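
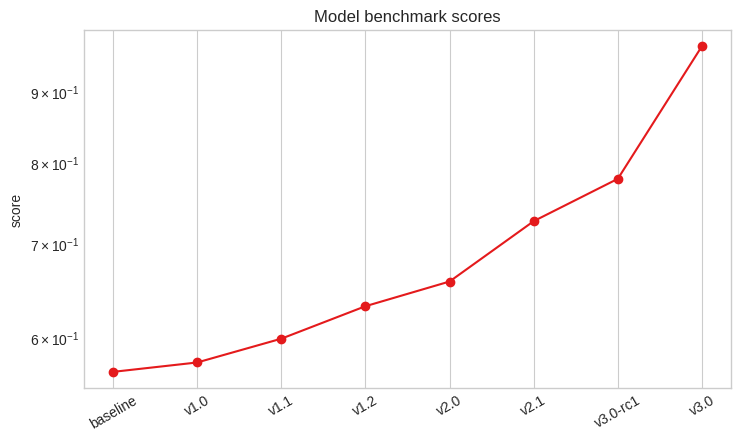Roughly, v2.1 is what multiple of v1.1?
≈ 1.25×

v2.1 ≈ 0.75, v1.1 ≈ 0.60; 0.75/0.60 ≈ 1.25.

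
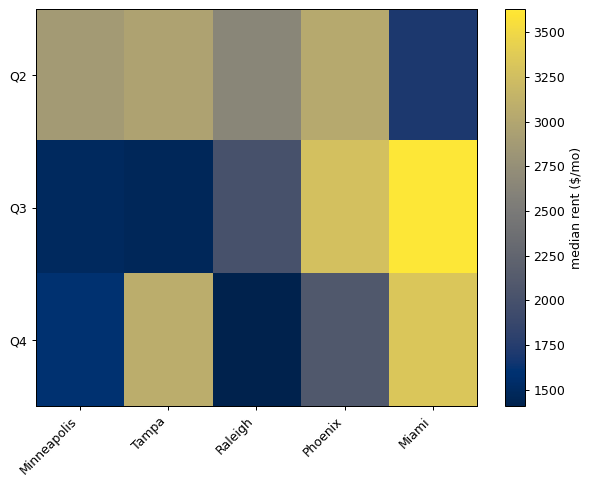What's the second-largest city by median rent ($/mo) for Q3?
Top 3 for Q3: Miami ≈ 3600, Phoenix ≈ 3200, Raleigh ≈ 2000.

Phoenix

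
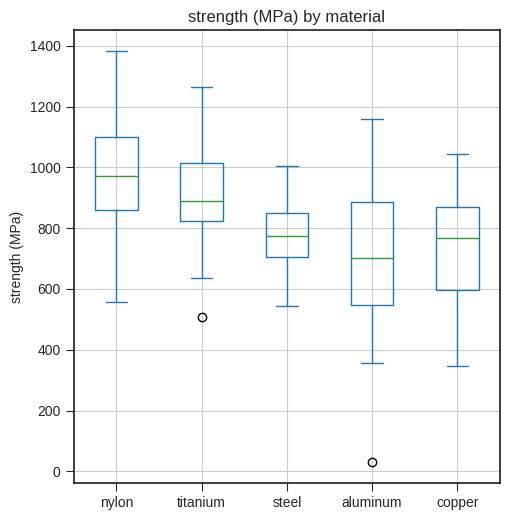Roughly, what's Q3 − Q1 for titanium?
Q3 ≈ 1025, Q1 ≈ 825; IQR ≈ 200.

≈ 200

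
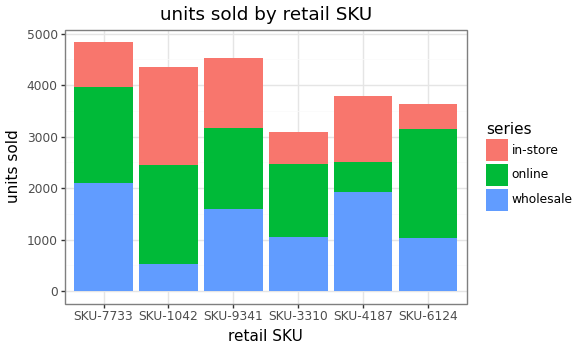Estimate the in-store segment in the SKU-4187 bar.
≈ 1500

in-store top ≈ 4000, bottom ≈ 2500; segment ≈ 1500.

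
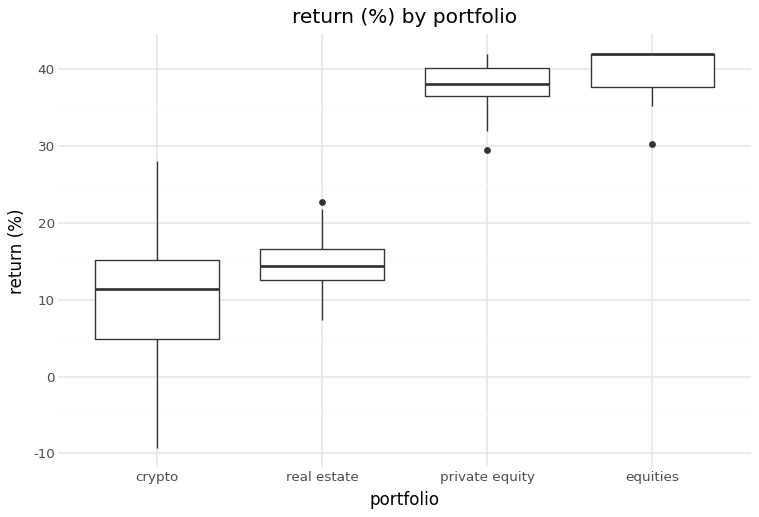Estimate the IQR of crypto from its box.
Q3 ≈ 15, Q1 ≈ 5; IQR ≈ 10.

≈ 10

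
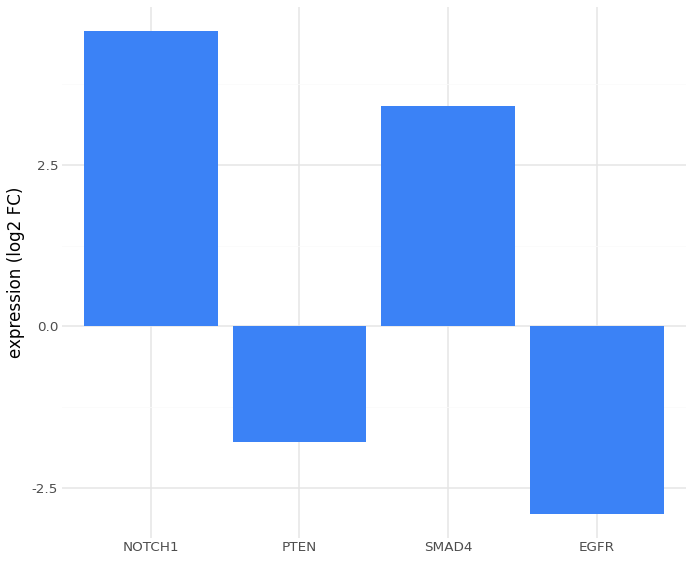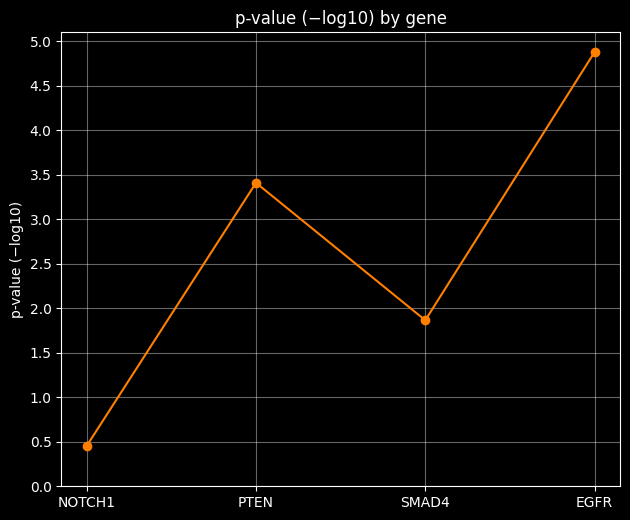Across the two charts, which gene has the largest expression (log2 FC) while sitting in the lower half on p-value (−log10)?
Chart 2 median p-value (−log10) ≈ 2.5; below-median genes: NOTCH1, SMAD4. Among those, NOTCH1 has the highest expression (log2 FC) (≈ 4.5).

NOTCH1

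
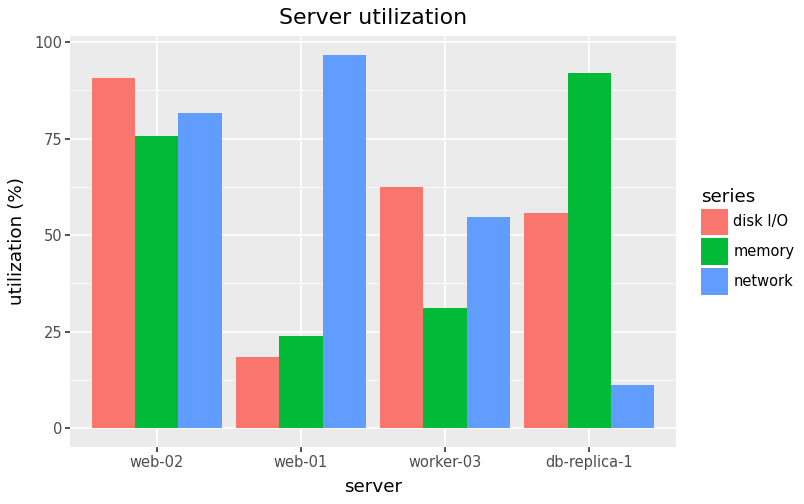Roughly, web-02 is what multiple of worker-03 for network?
≈ 1.6×

web-02 ≈ 80, worker-03 ≈ 50; 80/50 ≈ 1.6.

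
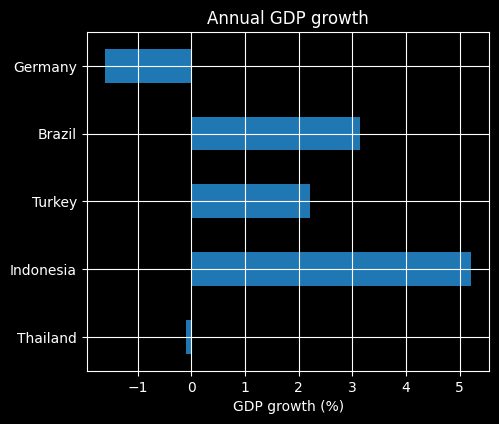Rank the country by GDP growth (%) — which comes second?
Top 3: Indonesia ≈ 5, Brazil ≈ 3, Turkey ≈ 2.

Brazil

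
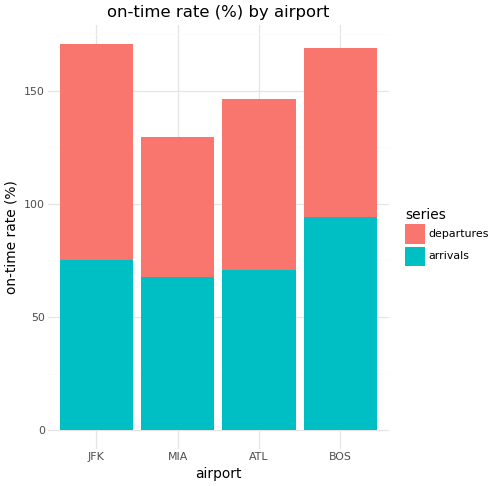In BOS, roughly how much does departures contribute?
departures top ≈ 160, bottom ≈ 100; segment ≈ 60.

≈ 60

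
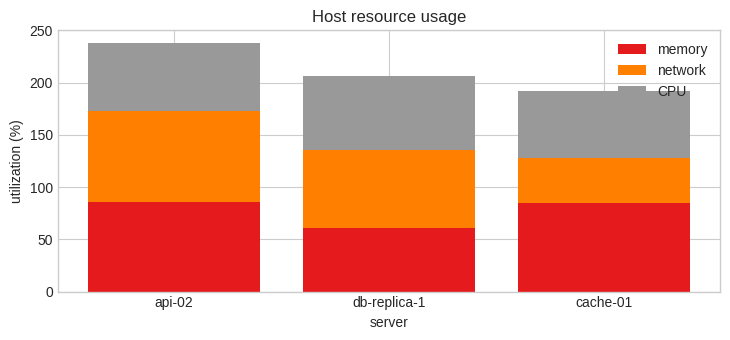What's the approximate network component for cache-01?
network top ≈ 120, bottom ≈ 80; segment ≈ 40.

≈ 40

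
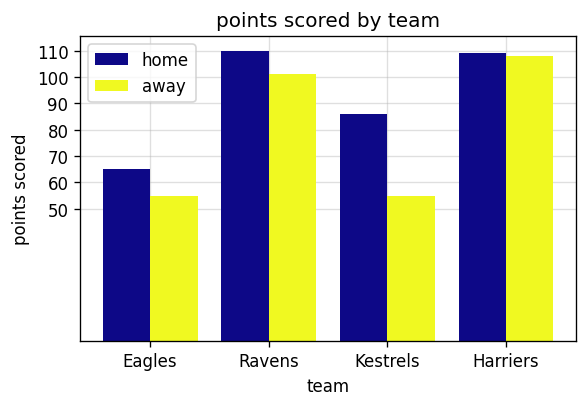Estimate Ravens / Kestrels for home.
Ravens ≈ 110, Kestrels ≈ 90; 110/90 ≈ 1.22.

≈ 1.22×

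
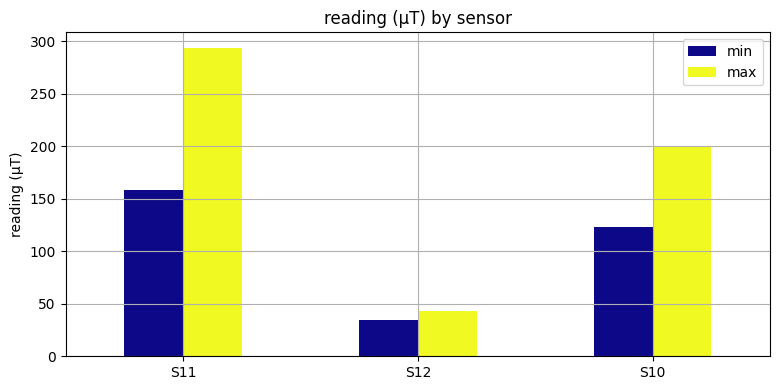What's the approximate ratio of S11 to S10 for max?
≈ 1.5×

S11 ≈ 300, S10 ≈ 200; 300/200 ≈ 1.5.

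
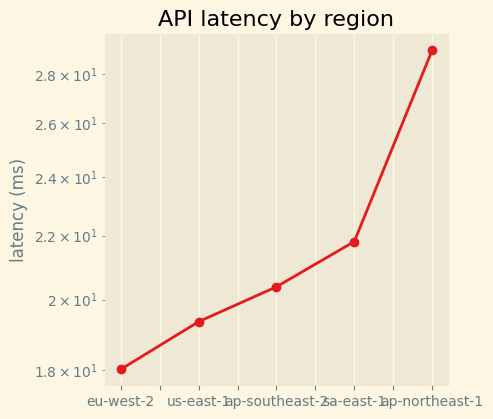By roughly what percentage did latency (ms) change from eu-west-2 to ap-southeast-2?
≈ +11.1%

eu-west-2 ≈ 18, ap-southeast-2 ≈ 20; (20 − 18) / 18 ≈ +11.1%.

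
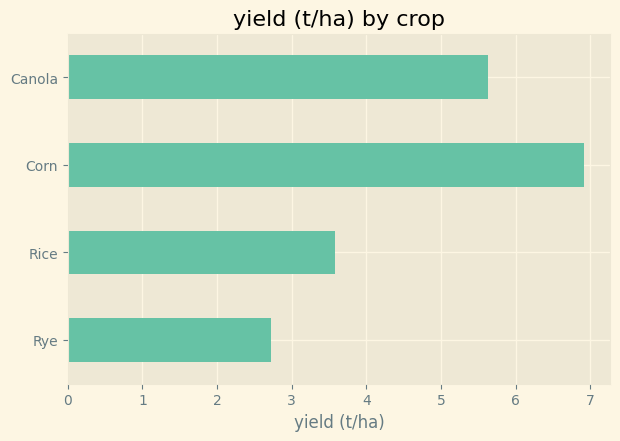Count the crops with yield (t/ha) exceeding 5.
2

Above 5: Corn, Canola.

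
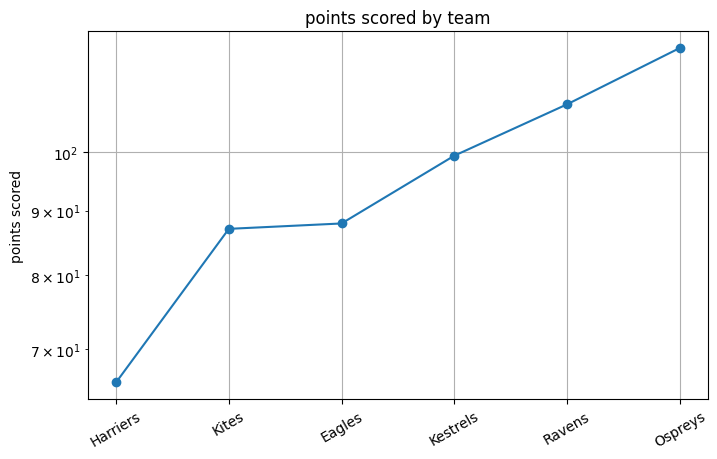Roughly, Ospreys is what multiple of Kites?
Ospreys ≈ 120, Kites ≈ 85; 120/85 ≈ 1.41.

≈ 1.41×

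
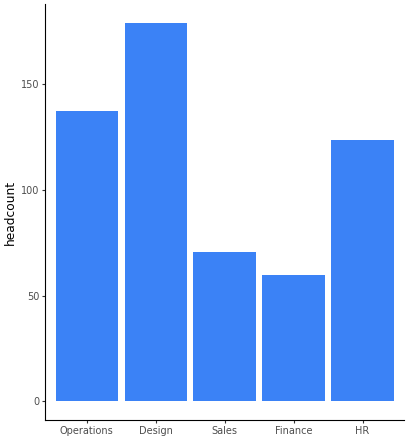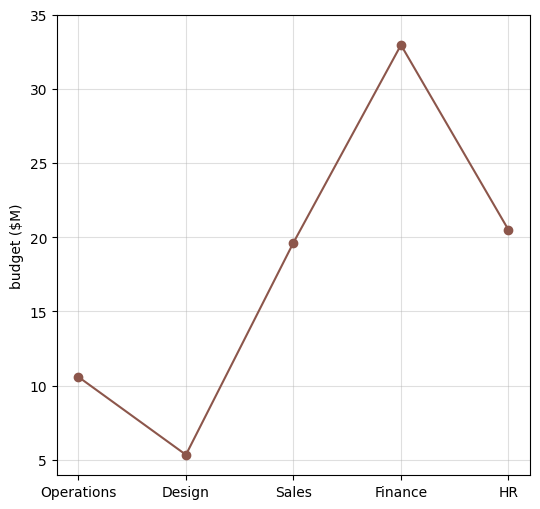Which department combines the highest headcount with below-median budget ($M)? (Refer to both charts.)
Design

Chart 2 median budget ($M) ≈ 20; below-median departments: Operations, Design. Among those, Design has the highest headcount (≈ 180).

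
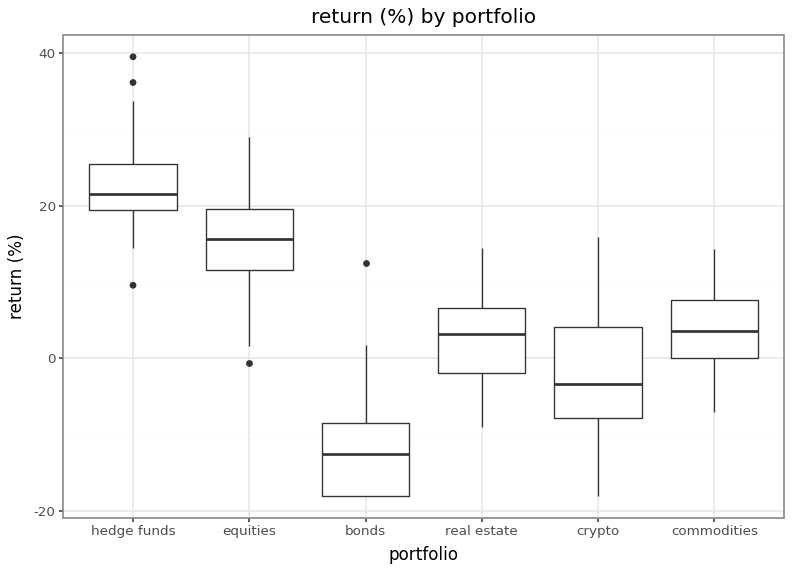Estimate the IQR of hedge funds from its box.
≈ 5

Q3 ≈ 25, Q1 ≈ 20; IQR ≈ 5.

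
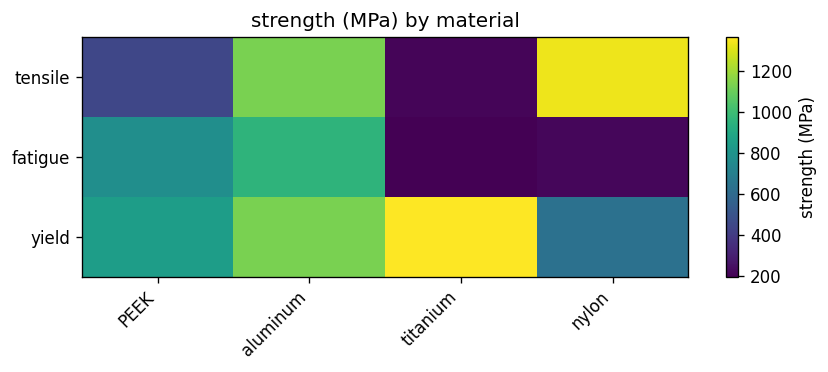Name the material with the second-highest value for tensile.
aluminum

Top 3 for tensile: nylon ≈ 1300, aluminum ≈ 1100, PEEK ≈ 400.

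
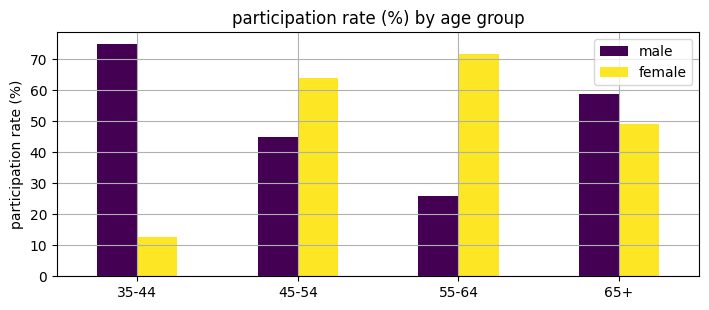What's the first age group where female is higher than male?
45-54

35-44: female ≈ 10 vs male ≈ 70 (not yet); 45-54: female ≈ 60 vs male ≈ 40 (first crossover).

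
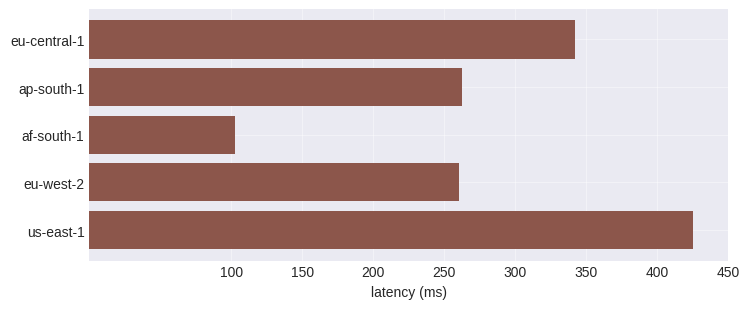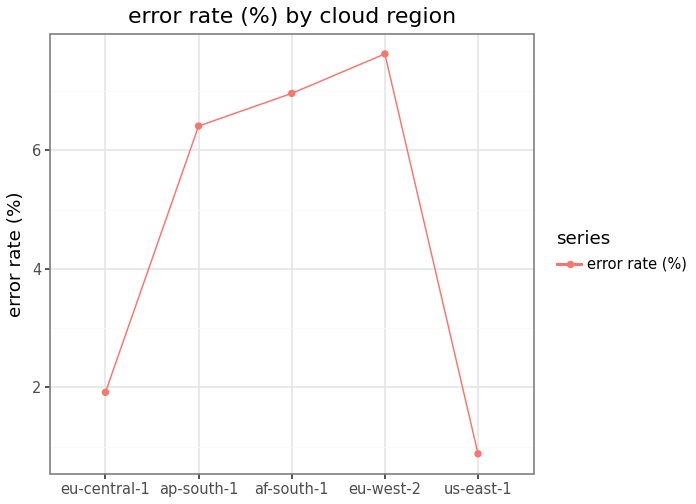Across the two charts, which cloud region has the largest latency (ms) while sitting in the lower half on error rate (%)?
Chart 2 median error rate (%) ≈ 6; below-median cloud regions: eu-central-1, us-east-1. Among those, us-east-1 has the highest latency (ms) (≈ 400).

us-east-1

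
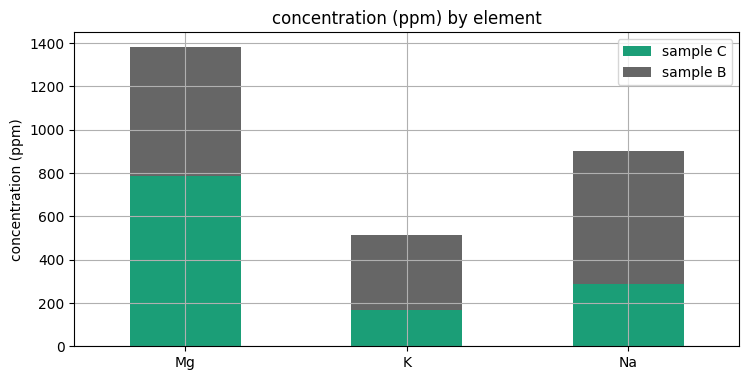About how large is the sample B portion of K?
sample B top ≈ 600, bottom ≈ 200; segment ≈ 400.

≈ 400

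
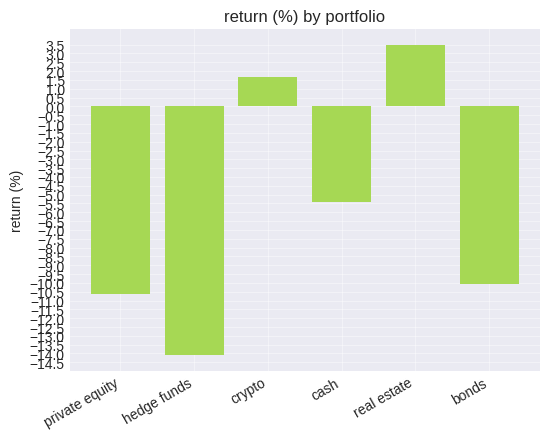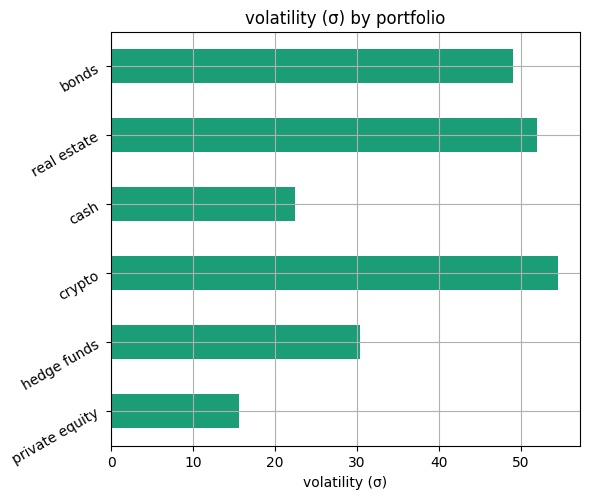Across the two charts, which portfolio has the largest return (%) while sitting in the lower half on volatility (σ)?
cash

Chart 2 median volatility (σ) ≈ 40; below-median portfolios: private equity, hedge funds, cash. Among those, cash has the highest return (%) (≈ -5.5).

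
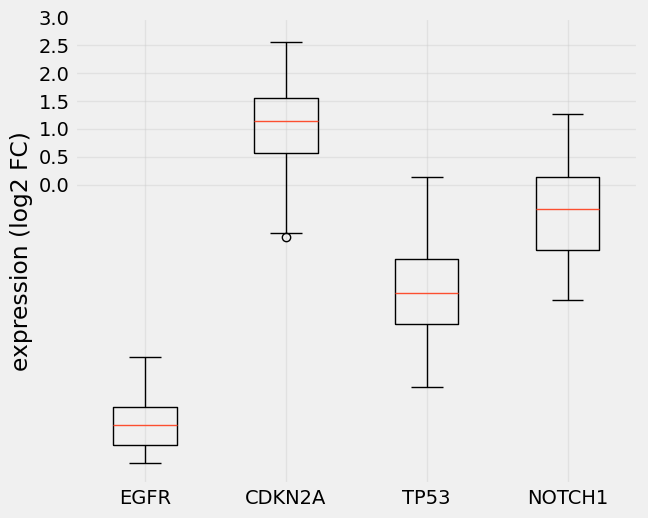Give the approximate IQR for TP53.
Q3 ≈ -1.5, Q1 ≈ -2.5; IQR ≈ 1.0.

≈ 1.0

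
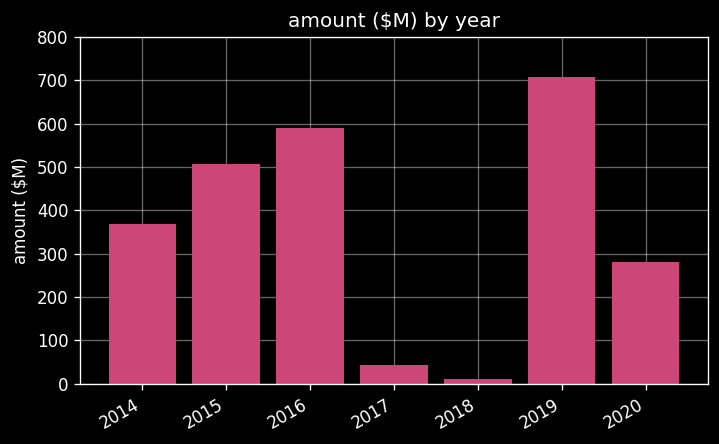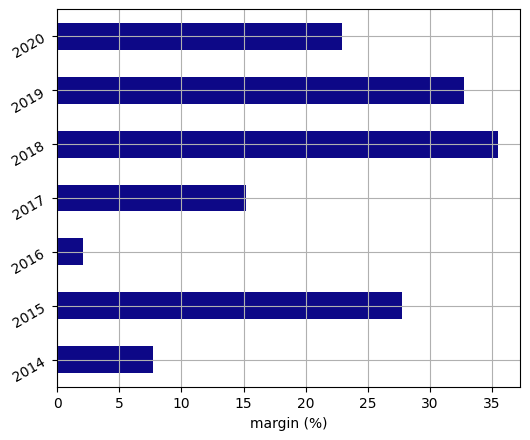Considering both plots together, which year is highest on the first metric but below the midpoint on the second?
Chart 2 median margin (%) ≈ 25; below-median years: 2014, 2016, 2017. Among those, 2016 has the highest amount ($M) (≈ 600).

2016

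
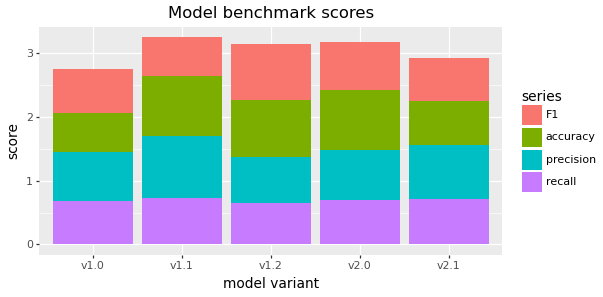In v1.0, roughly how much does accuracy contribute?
accuracy top ≈ 2.0, bottom ≈ 1.5; segment ≈ 0.5.

≈ 0.5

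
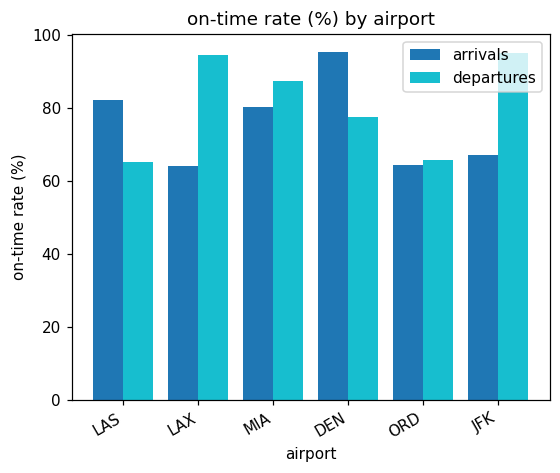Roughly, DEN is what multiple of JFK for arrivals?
≈ 1.43×

DEN ≈ 100, JFK ≈ 70; 100/70 ≈ 1.43.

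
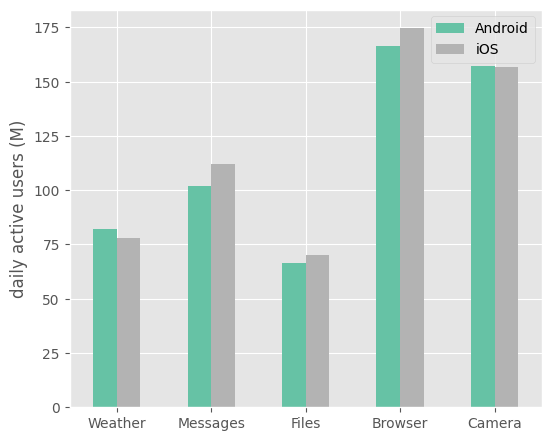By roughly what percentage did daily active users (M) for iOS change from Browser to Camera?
Browser ≈ 180, Camera ≈ 160; (160 − 180) / 180 ≈ -11.1%.

≈ -11.1%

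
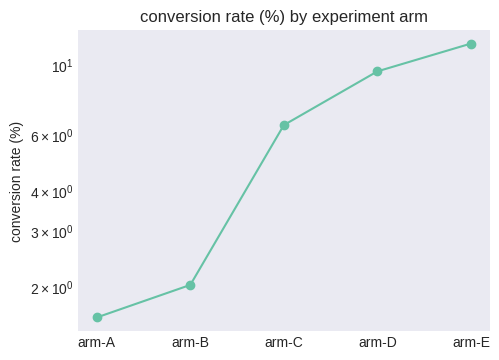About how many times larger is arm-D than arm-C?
≈ 1.67×

arm-D ≈ 10, arm-C ≈ 6; 10/6 ≈ 1.67.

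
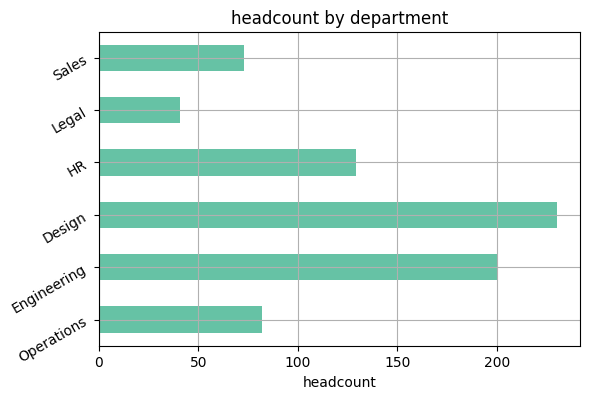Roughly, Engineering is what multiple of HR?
Engineering ≈ 200, HR ≈ 120; 200/120 ≈ 1.67.

≈ 1.67×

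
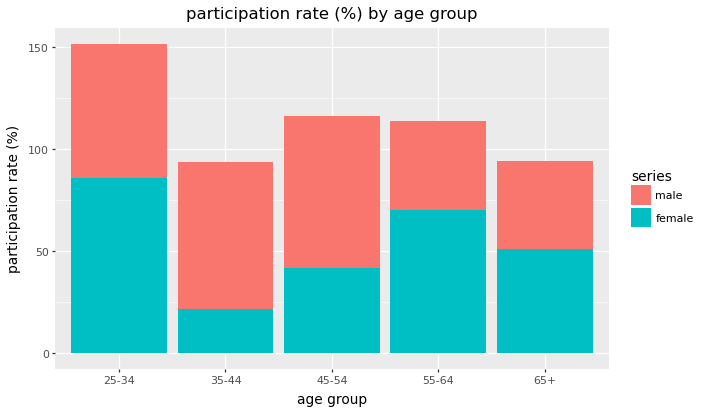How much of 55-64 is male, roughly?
male top ≈ 120, bottom ≈ 80; segment ≈ 40.

≈ 40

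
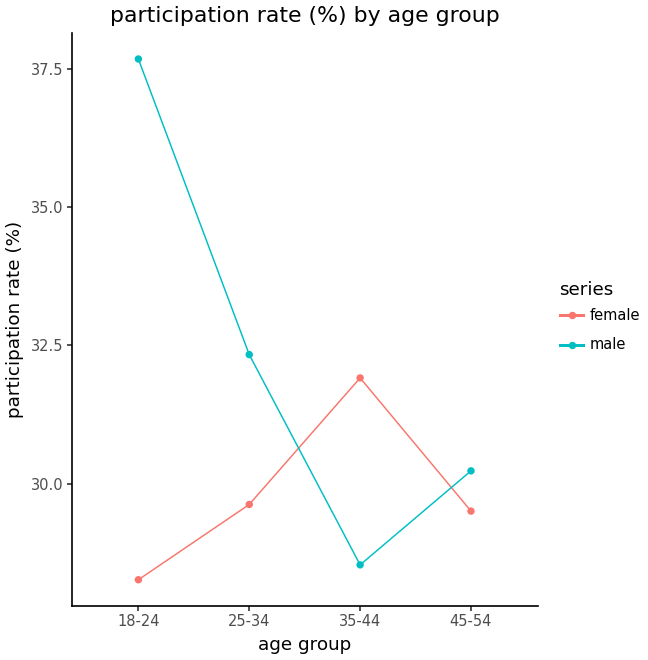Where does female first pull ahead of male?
35-44

25-34: female ≈ 30 vs male ≈ 32 (not yet); 35-44: female ≈ 32 vs male ≈ 29 (first crossover).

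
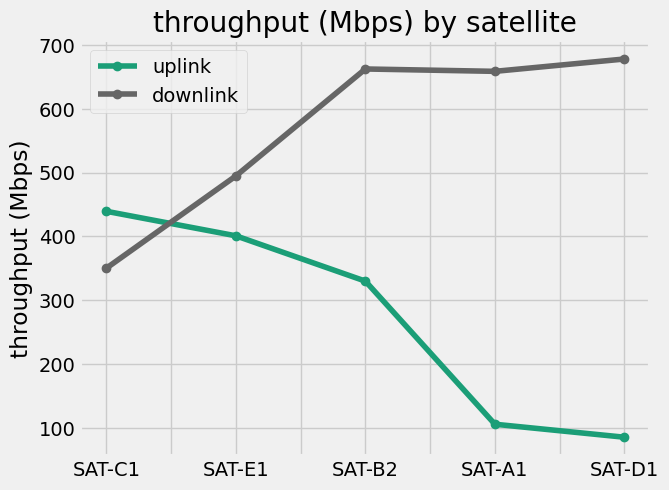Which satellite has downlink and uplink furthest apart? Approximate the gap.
SAT-D1, ≈ 600 Mbps

SAT-D1: downlink ≈ 700, uplink ≈ 100 → gap ≈ 600. Next-largest (SAT-A1) is only ≈ 550.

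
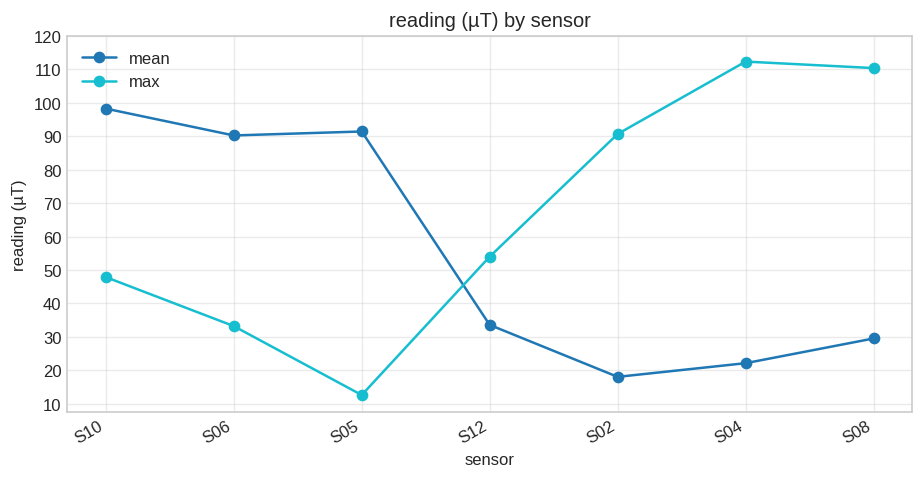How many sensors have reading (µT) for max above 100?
2

Above 100: S04, S08.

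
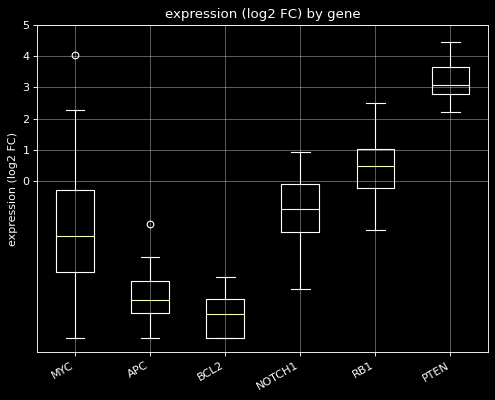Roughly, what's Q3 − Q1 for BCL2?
Q3 ≈ -4, Q1 ≈ -5; IQR ≈ 1.

≈ 1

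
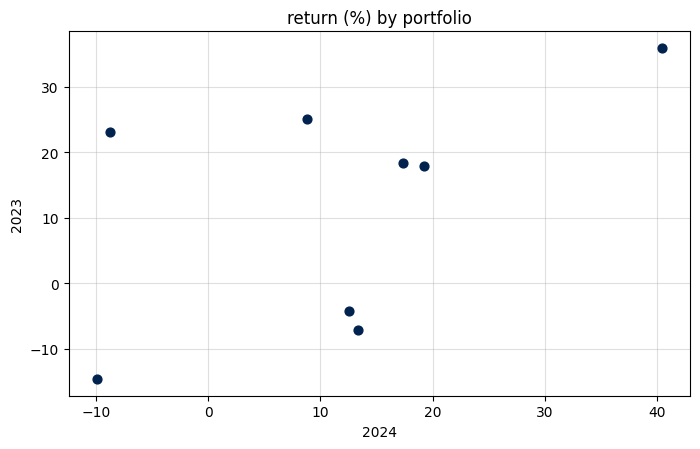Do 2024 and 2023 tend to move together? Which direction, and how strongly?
positive, moderate

Points are positively correlated; moderate (|r| ≈ 0.5).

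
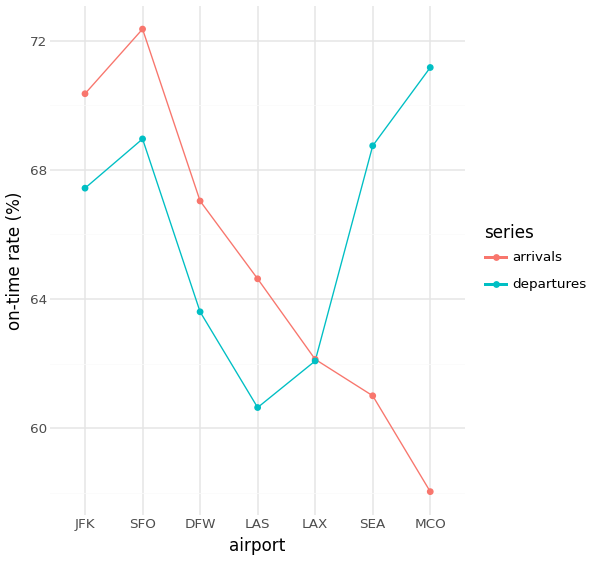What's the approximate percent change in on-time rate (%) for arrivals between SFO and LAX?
≈ -13.9%

SFO ≈ 72, LAX ≈ 62; (62 − 72) / 72 ≈ -13.9%.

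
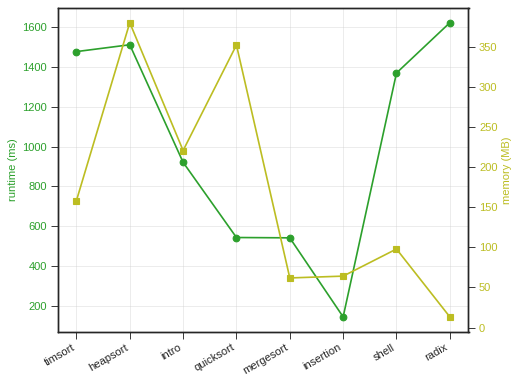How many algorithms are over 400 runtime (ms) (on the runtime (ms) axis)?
7

Above 400: timsort, heapsort, intro, quicksort, mergesort, shell, radix.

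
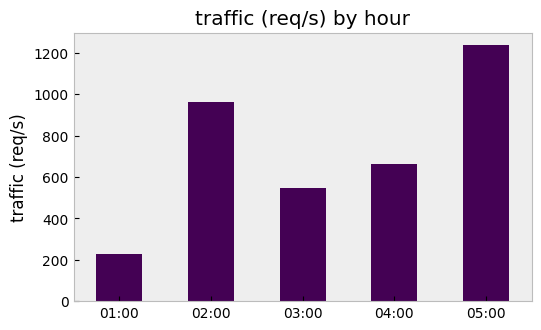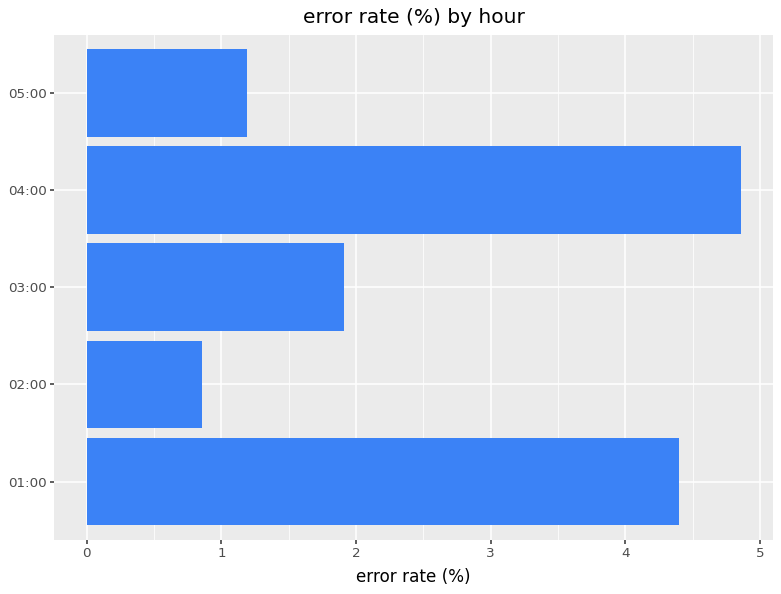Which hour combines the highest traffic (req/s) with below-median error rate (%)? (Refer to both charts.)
Chart 2 median error rate (%) ≈ 2; below-median hours: 02:00, 05:00. Among those, 05:00 has the highest traffic (req/s) (≈ 1200).

05:00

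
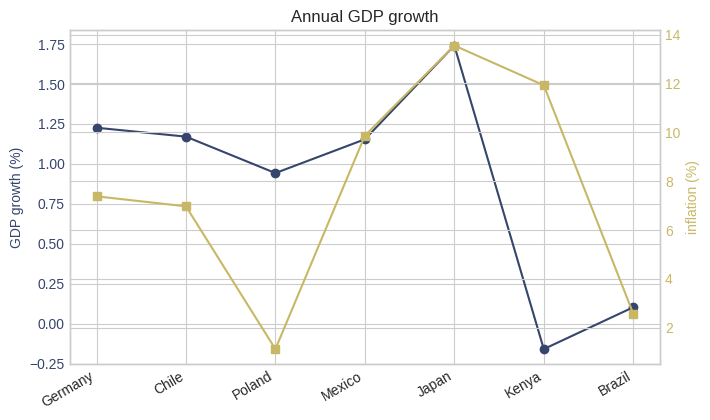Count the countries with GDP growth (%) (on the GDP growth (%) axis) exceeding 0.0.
6

Above 0.0: Germany, Chile, Poland, Mexico, Japan, Brazil.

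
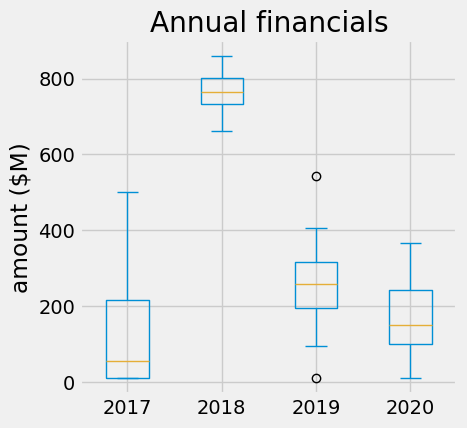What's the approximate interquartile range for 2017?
≈ 200

Q3 ≈ 200, Q1 ≈ 0; IQR ≈ 200.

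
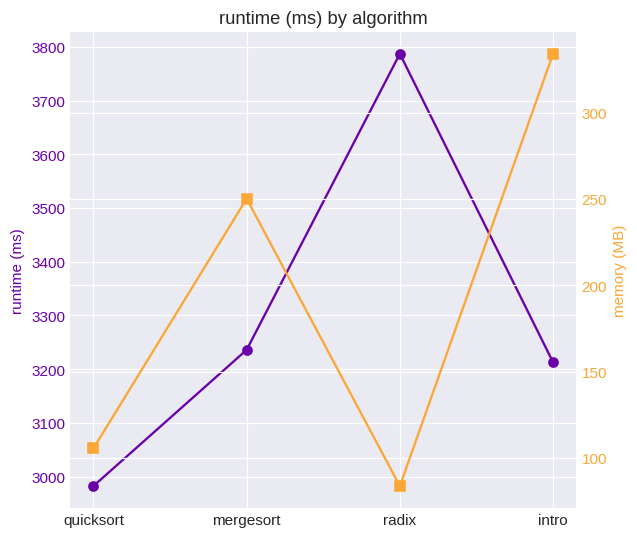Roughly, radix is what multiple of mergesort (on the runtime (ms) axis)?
radix ≈ 3800, mergesort ≈ 3200; 3800/3200 ≈ 1.19.

≈ 1.19×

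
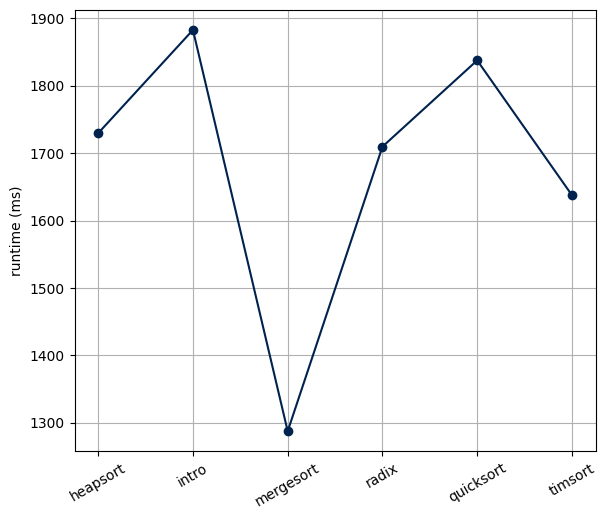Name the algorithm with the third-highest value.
Top 4: intro ≈ 1900, quicksort ≈ 1850, heapsort ≈ 1750, radix ≈ 1700.

heapsort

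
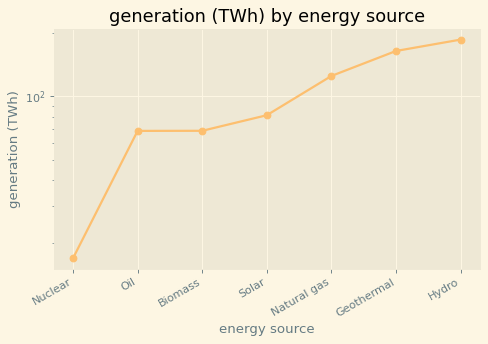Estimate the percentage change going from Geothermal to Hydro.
≈ +12.5%

Geothermal ≈ 160, Hydro ≈ 180; (180 − 160) / 160 ≈ +12.5%.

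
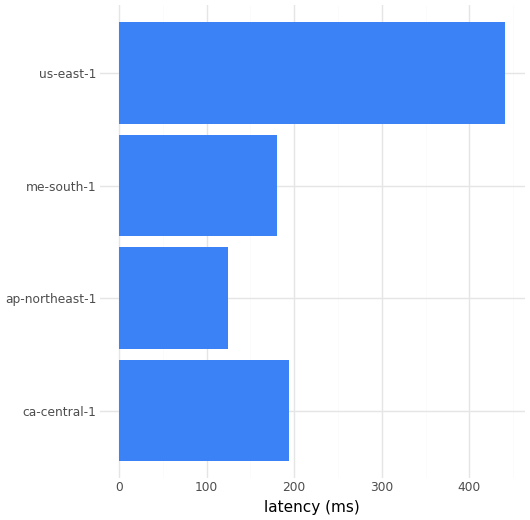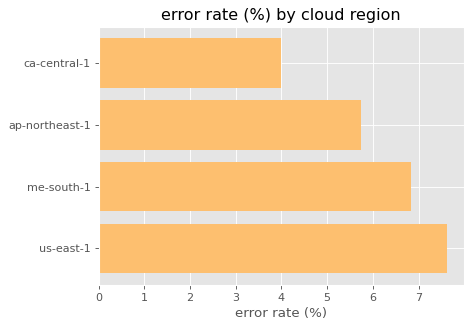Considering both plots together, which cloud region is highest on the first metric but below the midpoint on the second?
ca-central-1

Chart 2 median error rate (%) ≈ 6; below-median cloud regions: ca-central-1, ap-northeast-1. Among those, ca-central-1 has the highest latency (ms) (≈ 200).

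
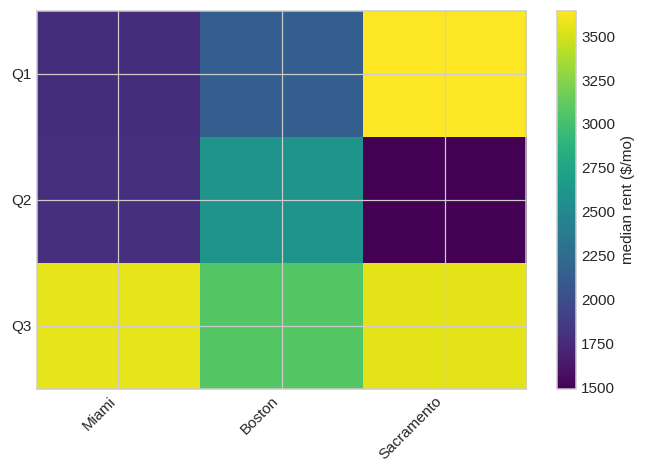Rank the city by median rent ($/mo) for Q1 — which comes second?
Boston

Top 3 for Q1: Sacramento ≈ 3600, Boston ≈ 2200, Miami ≈ 1800.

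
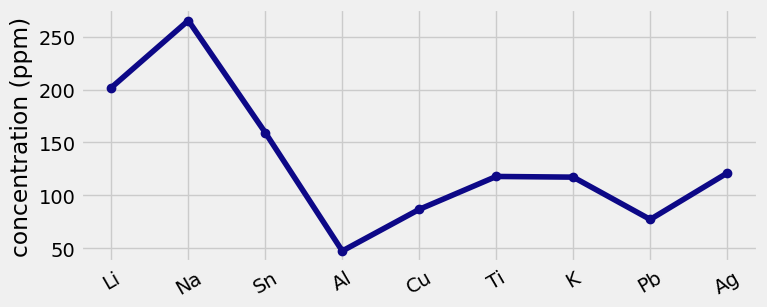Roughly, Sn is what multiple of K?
≈ 1.33×

Sn ≈ 160, K ≈ 120; 160/120 ≈ 1.33.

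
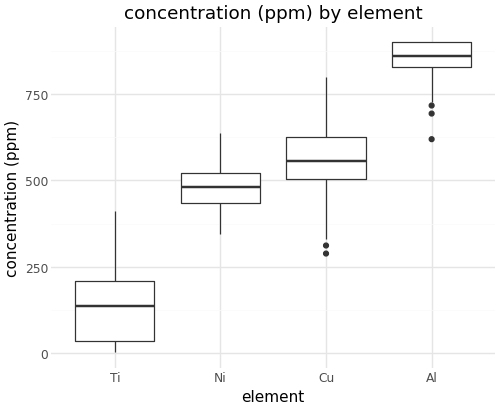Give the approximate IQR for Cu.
≈ 100

Q3 ≈ 600, Q1 ≈ 500; IQR ≈ 100.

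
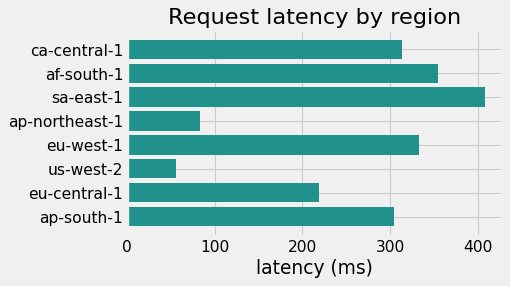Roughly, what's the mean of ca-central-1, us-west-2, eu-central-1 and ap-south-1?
(300 + 50 + 200 + 300) / 4 ≈ 212.

≈ 212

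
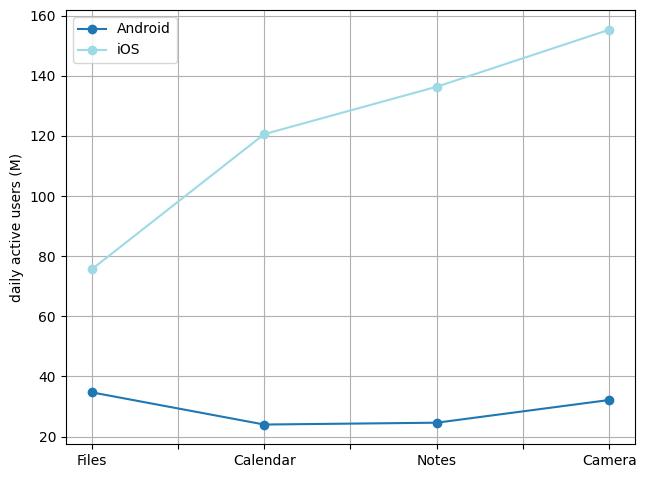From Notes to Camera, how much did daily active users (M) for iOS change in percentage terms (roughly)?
≈ +14.3%

Notes ≈ 140, Camera ≈ 160; (160 − 140) / 140 ≈ +14.3%.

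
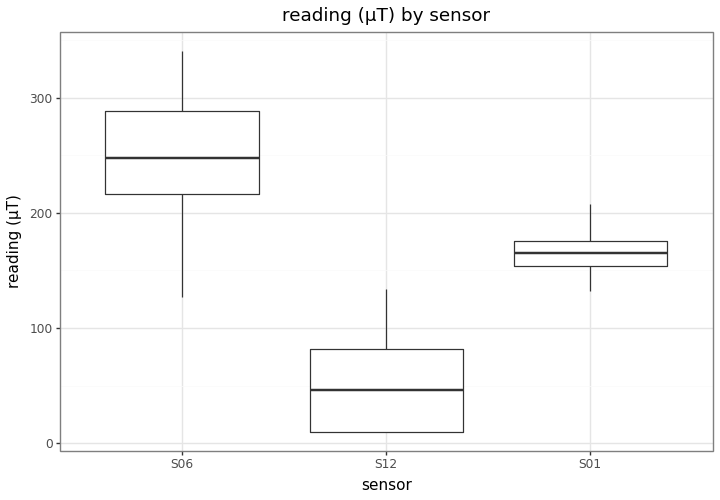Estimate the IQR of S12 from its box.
≈ 80

Q3 ≈ 80, Q1 ≈ 0; IQR ≈ 80.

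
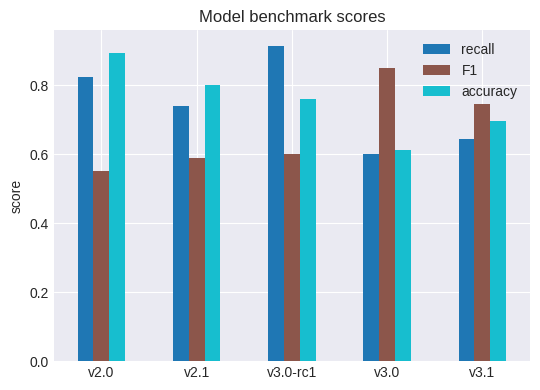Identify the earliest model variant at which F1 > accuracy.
v3.0-rc1: F1 ≈ 0.6 vs accuracy ≈ 0.8 (not yet); v3.0: F1 ≈ 0.9 vs accuracy ≈ 0.6 (first crossover).

v3.0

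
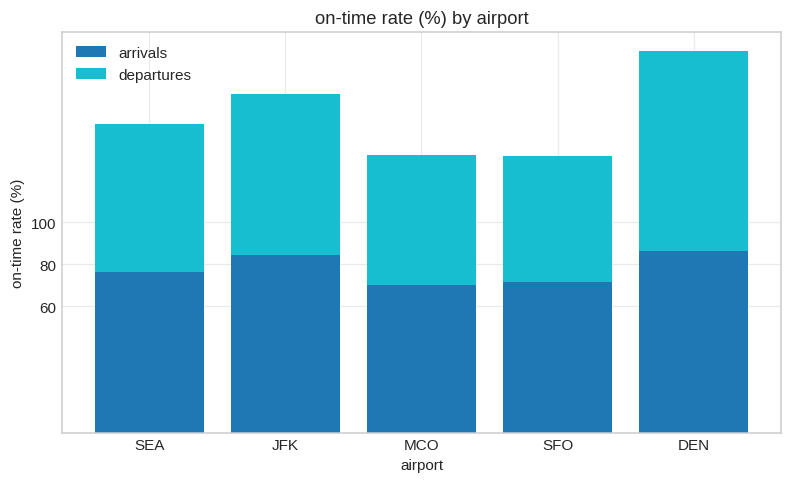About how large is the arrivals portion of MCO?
≈ 80

arrivals top ≈ 80, bottom ≈ 0; segment ≈ 80.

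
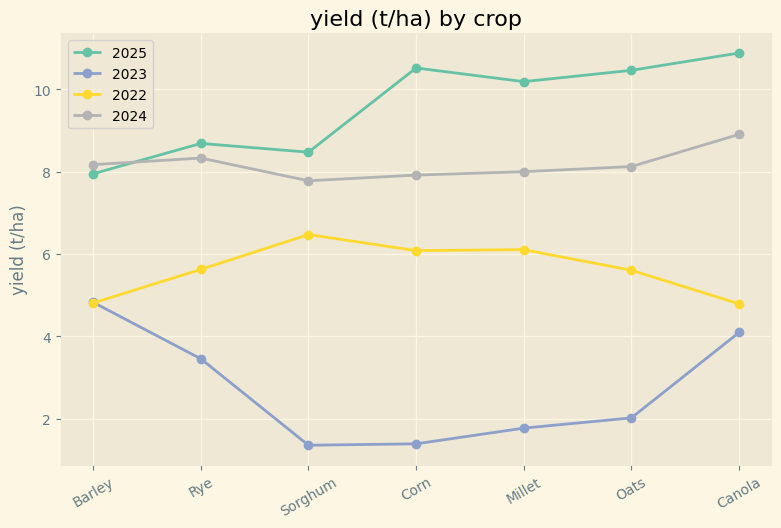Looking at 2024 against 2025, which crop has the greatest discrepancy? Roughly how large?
Corn: 2024 ≈ 8, 2025 ≈ 11 → gap ≈ 3. Next-largest (Oats) is only ≈ 2.

Corn, ≈ 3 t/ha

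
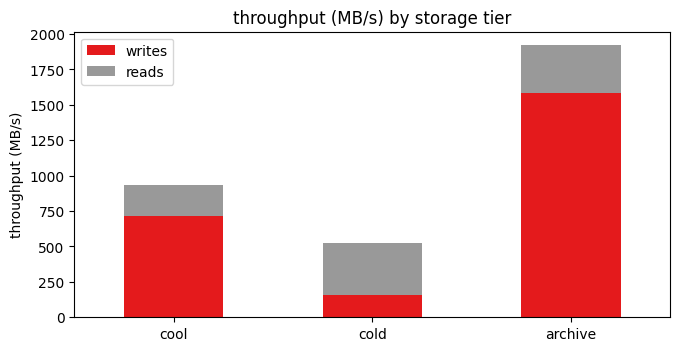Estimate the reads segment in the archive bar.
reads top ≈ 2000, bottom ≈ 1600; segment ≈ 400.

≈ 400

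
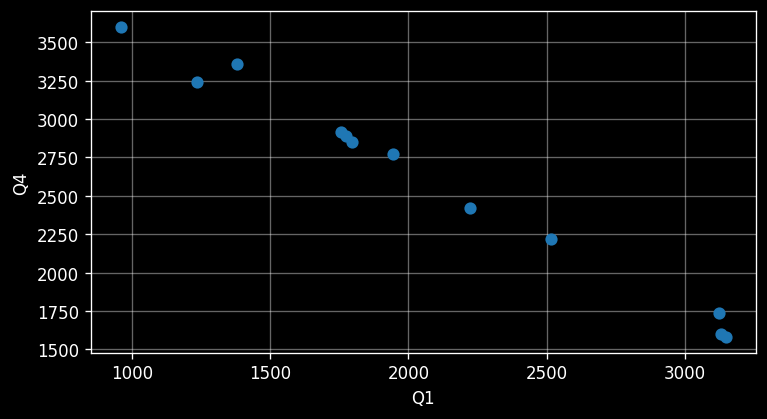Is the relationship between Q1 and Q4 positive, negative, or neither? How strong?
Points are negatively correlated; strong (|r| ≈ 1.0).

negative, strong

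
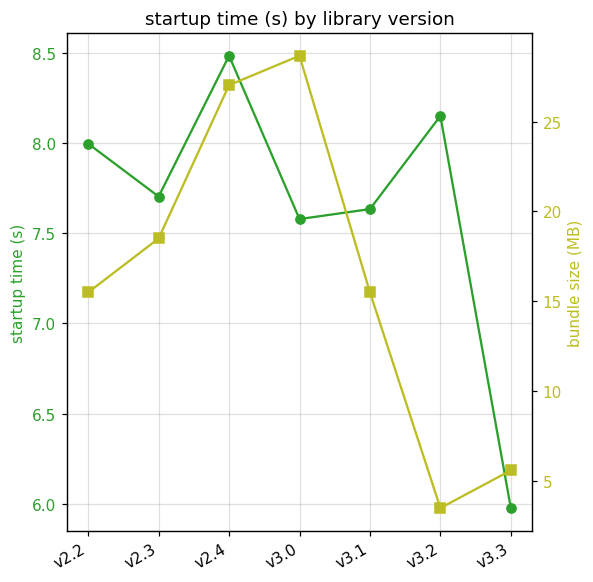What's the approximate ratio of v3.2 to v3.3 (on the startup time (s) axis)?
≈ 1.33×

v3.2 ≈ 8.0, v3.3 ≈ 6.0; 8.0/6.0 ≈ 1.33.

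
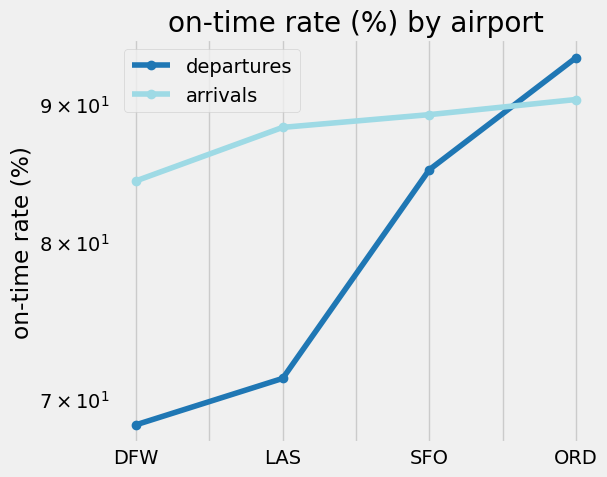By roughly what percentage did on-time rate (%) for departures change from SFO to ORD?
≈ +11.8%

SFO ≈ 85, ORD ≈ 95; (95 − 85) / 85 ≈ +11.8%.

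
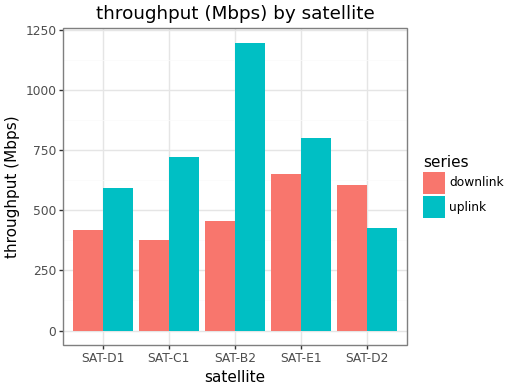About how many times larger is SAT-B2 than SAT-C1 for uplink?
≈ 1.71×

SAT-B2 ≈ 1200, SAT-C1 ≈ 700; 1200/700 ≈ 1.71.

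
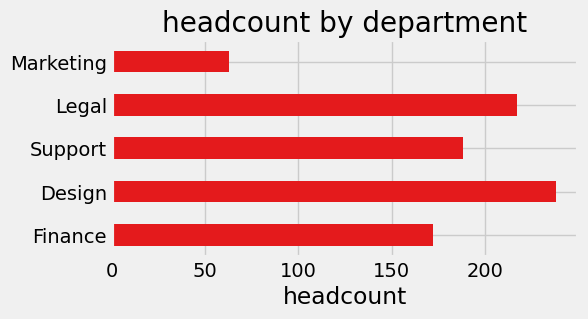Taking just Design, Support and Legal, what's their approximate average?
≈ 213

(240 + 180 + 220) / 3 ≈ 213.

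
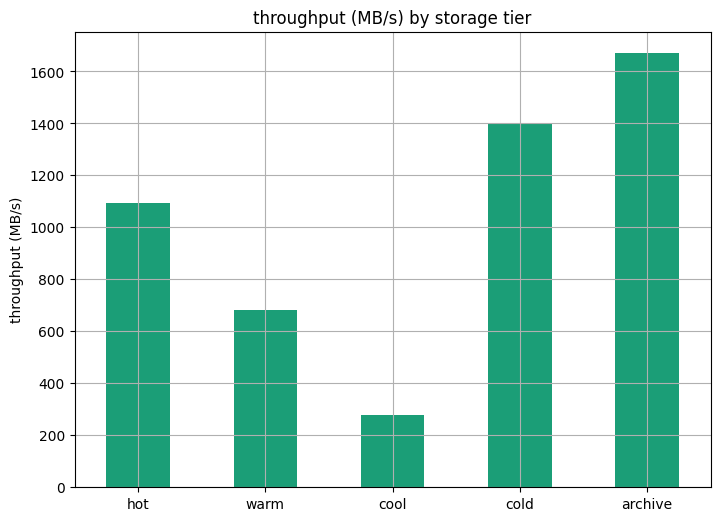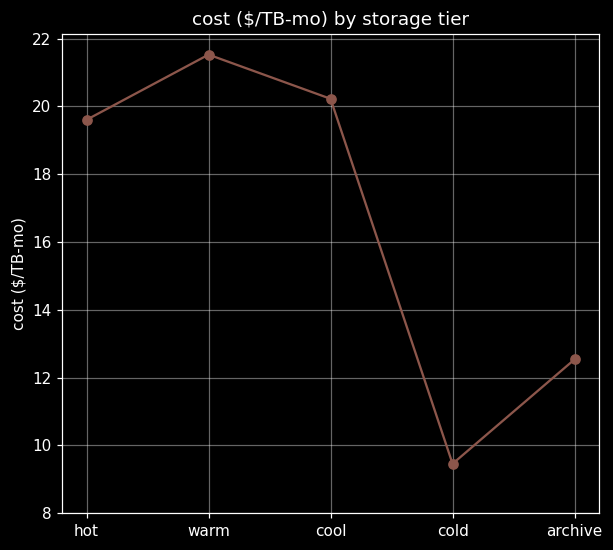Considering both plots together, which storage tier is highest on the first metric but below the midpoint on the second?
Chart 2 median cost ($/TB-mo) ≈ 20; below-median storage tiers: cold, archive. Among those, archive has the highest throughput (MB/s) (≈ 1600).

archive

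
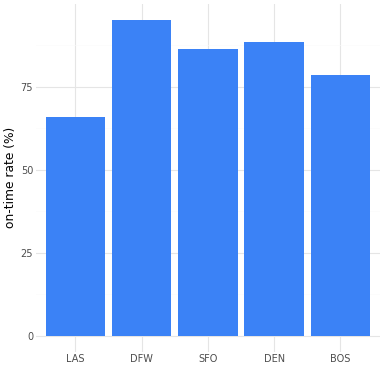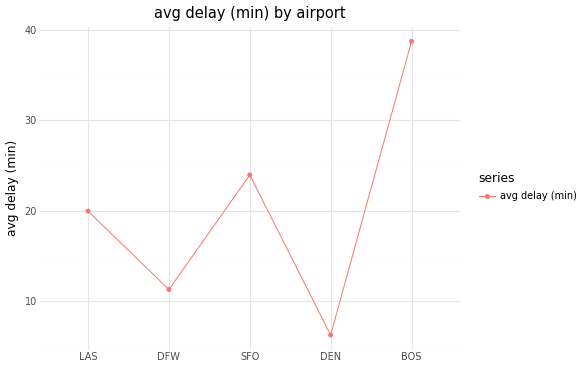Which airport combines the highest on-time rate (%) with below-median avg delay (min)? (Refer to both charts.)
Chart 2 median avg delay (min) ≈ 20; below-median airports: DFW, DEN. Among those, DFW has the highest on-time rate (%) (≈ 100).

DFW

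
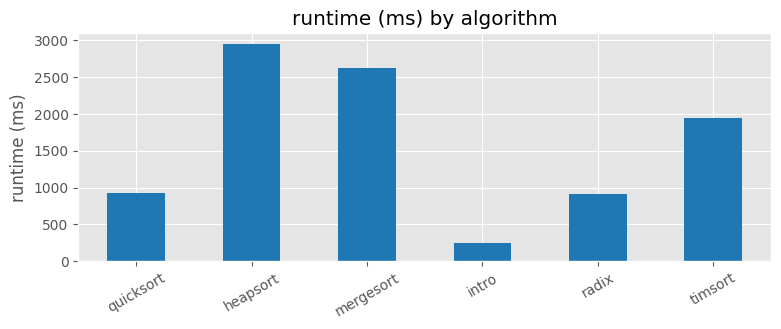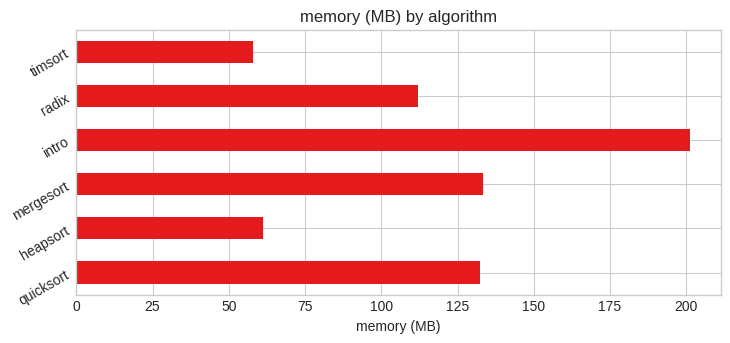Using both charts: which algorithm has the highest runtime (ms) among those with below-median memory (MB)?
Chart 2 median memory (MB) ≈ 120; below-median algorithms: heapsort, radix, timsort. Among those, heapsort has the highest runtime (ms) (≈ 3000).

heapsort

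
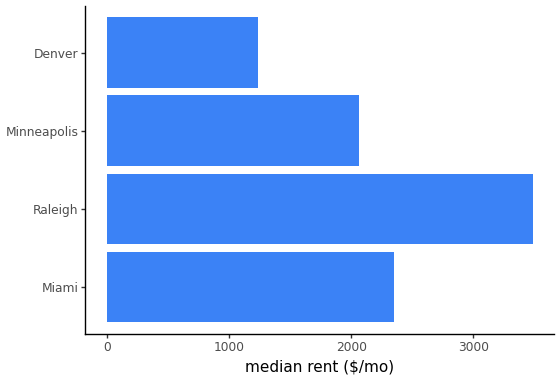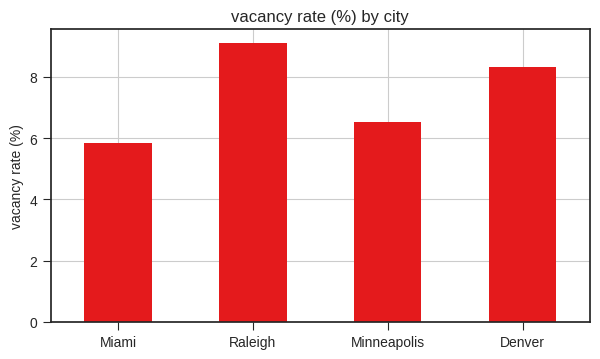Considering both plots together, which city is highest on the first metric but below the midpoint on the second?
Miami

Chart 2 median vacancy rate (%) ≈ 7; below-median cities: Miami, Minneapolis. Among those, Miami has the highest median rent ($/mo) (≈ 2500).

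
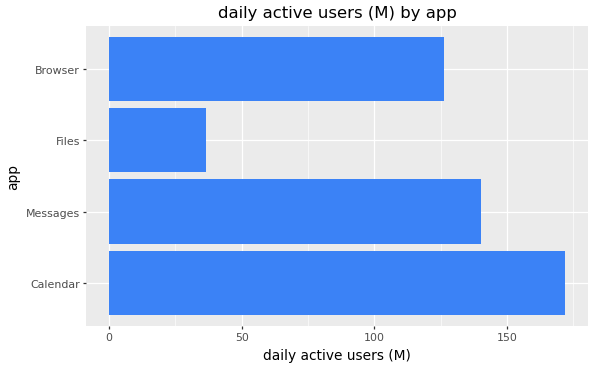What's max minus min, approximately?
Max Calendar ≈ 180, min Files ≈ 40; range ≈ 140.

≈ 140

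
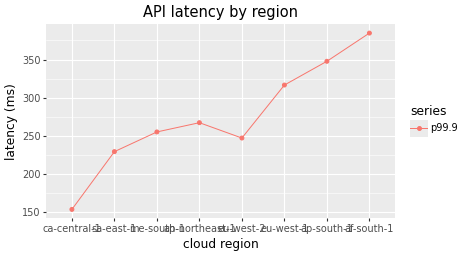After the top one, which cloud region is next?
ap-south-1

Top 3: af-south-1 ≈ 380, ap-south-1 ≈ 340, eu-west-1 ≈ 320.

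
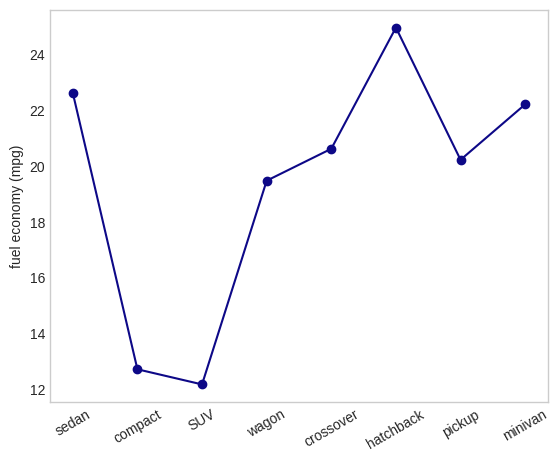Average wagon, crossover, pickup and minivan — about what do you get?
≈ 20

(20 + 20 + 20 + 22) / 4 ≈ 20.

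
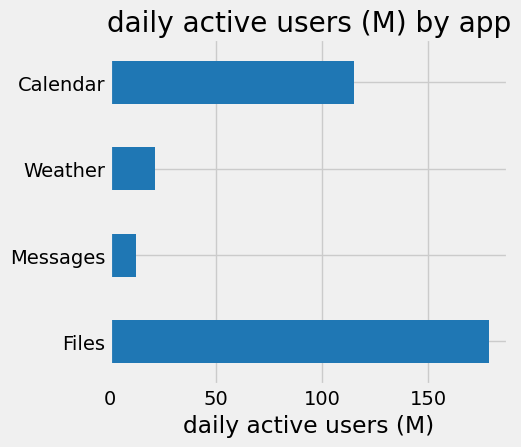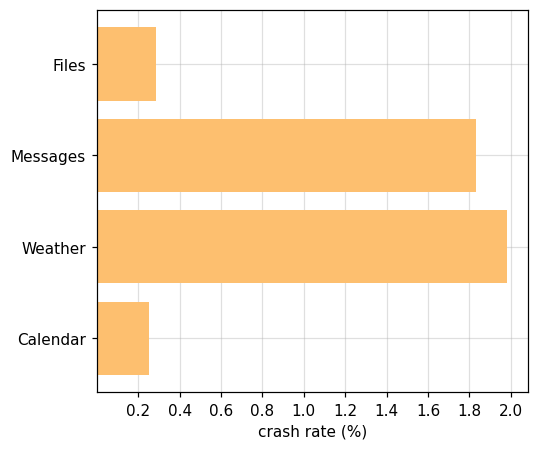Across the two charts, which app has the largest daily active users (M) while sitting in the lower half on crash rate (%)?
Files

Chart 2 median crash rate (%) ≈ 1; below-median apps: Files, Calendar. Among those, Files has the highest daily active users (M) (≈ 180).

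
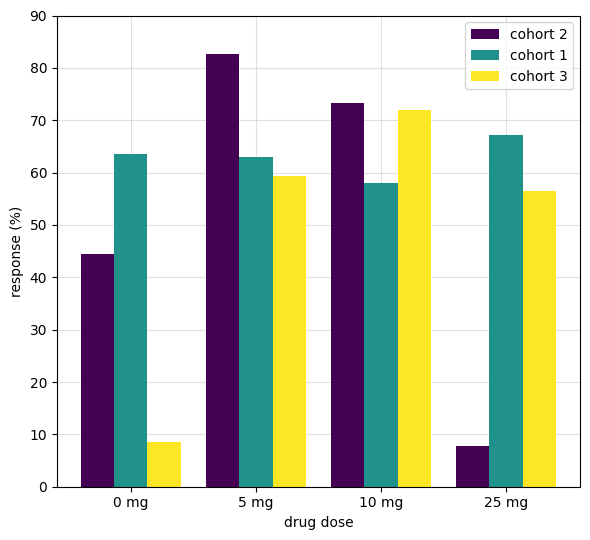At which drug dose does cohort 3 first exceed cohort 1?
10 mg

5 mg: cohort 3 ≈ 60 vs cohort 1 ≈ 60 (not yet); 10 mg: cohort 3 ≈ 70 vs cohort 1 ≈ 60 (first crossover).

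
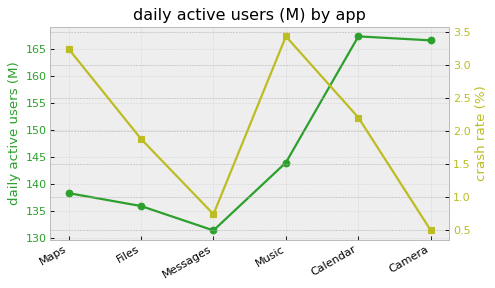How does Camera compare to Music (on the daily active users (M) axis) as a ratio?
≈ 1.14×

Camera ≈ 165, Music ≈ 145; 165/145 ≈ 1.14.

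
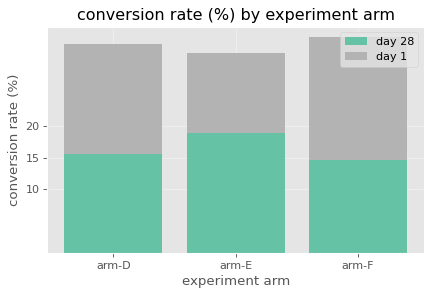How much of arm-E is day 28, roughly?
day 28 top ≈ 20, bottom ≈ 0; segment ≈ 20.

≈ 20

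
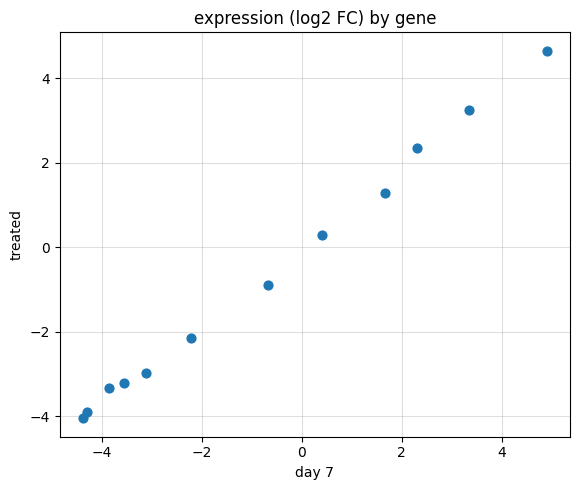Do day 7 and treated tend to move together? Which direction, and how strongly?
Points are positively correlated; strong (|r| ≈ 1.0).

positive, strong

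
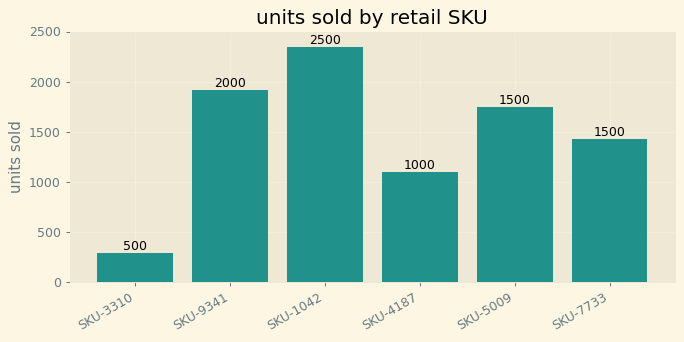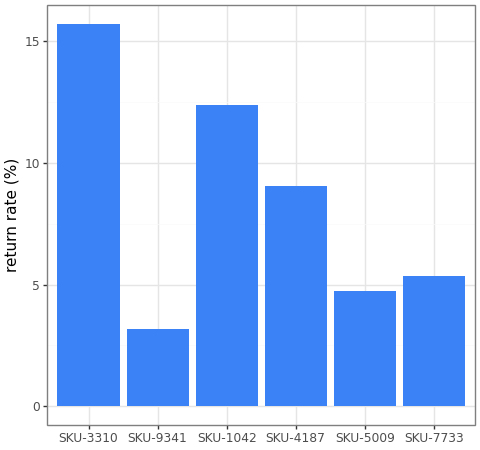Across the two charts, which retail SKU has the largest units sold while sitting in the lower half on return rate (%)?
Chart 2 median return rate (%) ≈ 8; below-median retail SKUs: SKU-9341, SKU-5009, SKU-7733. Among those, SKU-9341 has the highest units sold (≈ 2000).

SKU-9341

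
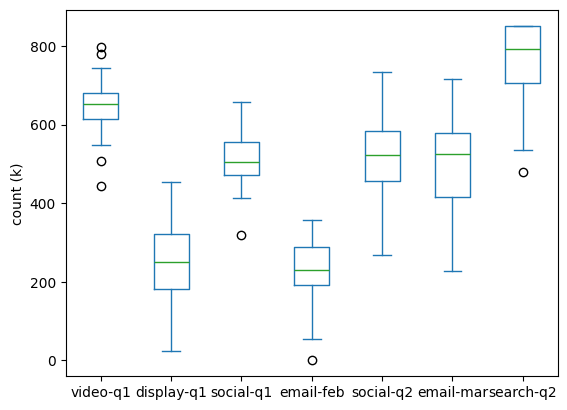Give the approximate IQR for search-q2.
Q3 ≈ 850, Q1 ≈ 700; IQR ≈ 150.

≈ 150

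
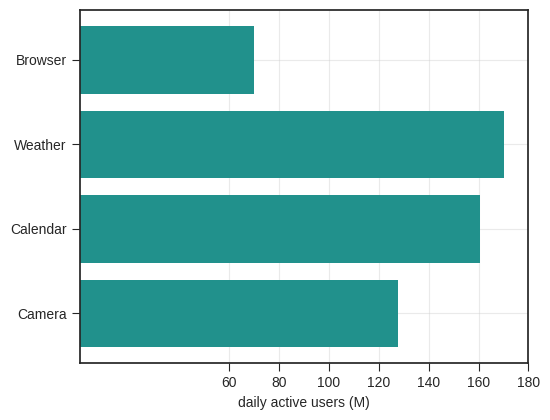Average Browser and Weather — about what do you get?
(60 + 180) / 2 ≈ 120.

≈ 120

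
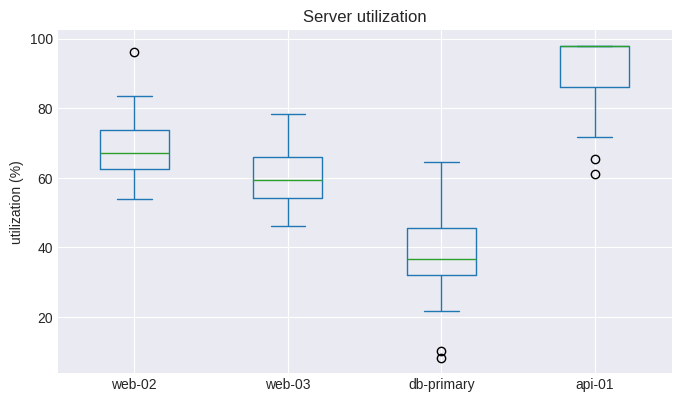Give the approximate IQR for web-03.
Q3 ≈ 65, Q1 ≈ 55; IQR ≈ 10.

≈ 10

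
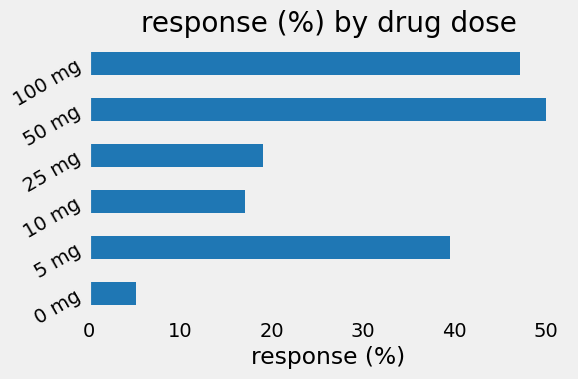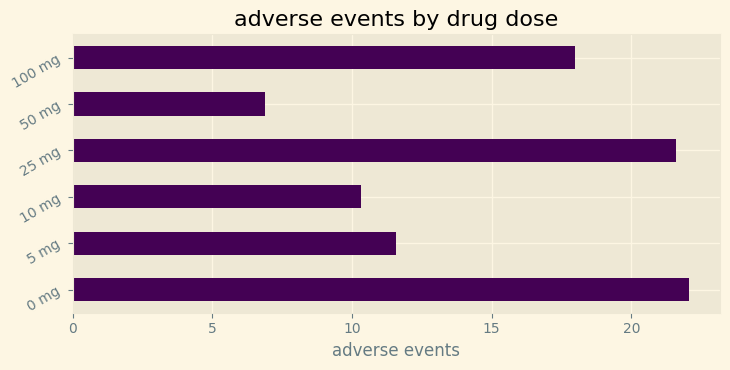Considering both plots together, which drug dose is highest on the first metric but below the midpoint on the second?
Chart 2 median adverse events ≈ 15; below-median drug doses: 5 mg, 10 mg, 50 mg. Among those, 50 mg has the highest response (%) (≈ 50).

50 mg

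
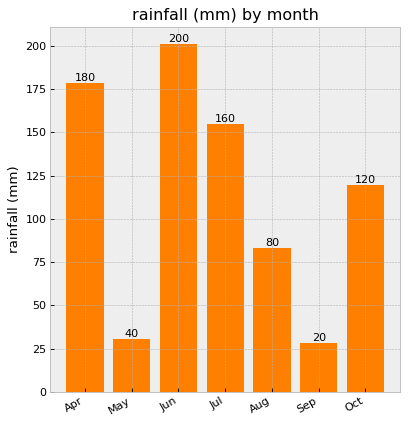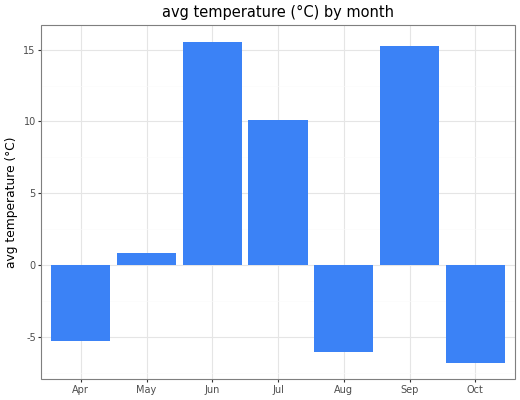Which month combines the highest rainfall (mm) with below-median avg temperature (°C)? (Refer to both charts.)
Apr

Chart 2 median avg temperature (°C) ≈ 0; below-median months: Apr, Aug, Oct. Among those, Apr has the highest rainfall (mm) (≈ 180).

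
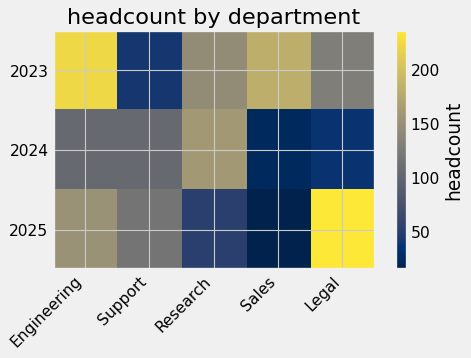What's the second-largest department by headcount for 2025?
Engineering

Top 3 for 2025: Legal ≈ 240, Engineering ≈ 160, Support ≈ 120.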